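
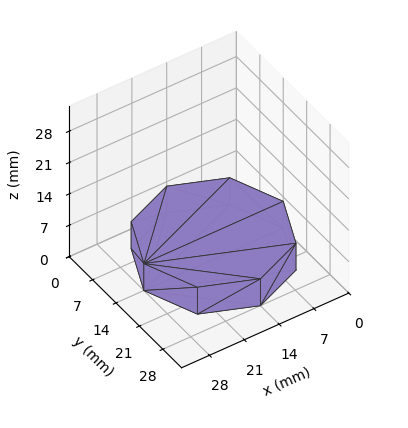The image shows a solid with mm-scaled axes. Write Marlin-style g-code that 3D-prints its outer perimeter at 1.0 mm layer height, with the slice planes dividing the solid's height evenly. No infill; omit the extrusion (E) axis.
Reading the render: the shape is a regular 8-sided prism (a cylinder approximated with 8 flat sides), circumscribed radius ≈ 14 mm, height ≈ 6 mm (dimensions read to the nearest mm from the axis ticks). For the g-code, the solid's height is divided into equal slices at the stated Δz and each level perimeter traced with G1 moves after a G0 lift.

; perimeter-only toolpath
G21 ; units = mm
G90 ; absolute positioning
G28 ; home
; layer 1
G0 Z1.0
G0 X28.0 Y14.0
G1 X23.9 Y23.9
G1 X14.0 Y28.0
G1 X4.1 Y23.9
G1 X0.0 Y14.0
G1 X4.1 Y4.1
G1 X14.0 Y0.0
G1 X23.9 Y4.1
G1 X28.0 Y14.0
; layer 2
G0 Z2.0
G0 X28.0 Y14.0
G1 X23.9 Y23.9
G1 X14.0 Y28.0
G1 X4.1 Y23.9
G1 X0.0 Y14.0
G1 X4.1 Y4.1
G1 X14.0 Y0.0
G1 X23.9 Y4.1
G1 X28.0 Y14.0
; layer 3
G0 Z3.0
G0 X28.0 Y14.0
G1 X23.9 Y23.9
G1 X14.0 Y28.0
G1 X4.1 Y23.9
G1 X0.0 Y14.0
G1 X4.1 Y4.1
G1 X14.0 Y0.0
G1 X23.9 Y4.1
G1 X28.0 Y14.0
; layer 4
G0 Z4.0
G0 X28.0 Y14.0
G1 X23.9 Y23.9
G1 X14.0 Y28.0
G1 X4.1 Y23.9
G1 X0.0 Y14.0
G1 X4.1 Y4.1
G1 X14.0 Y0.0
G1 X23.9 Y4.1
G1 X28.0 Y14.0
; layer 5
G0 Z5.0
G0 X28.0 Y14.0
G1 X23.9 Y23.9
G1 X14.0 Y28.0
G1 X4.1 Y23.9
G1 X0.0 Y14.0
G1 X4.1 Y4.1
G1 X14.0 Y0.0
G1 X23.9 Y4.1
G1 X28.0 Y14.0
; layer 6
G0 Z6.0
G0 X28.0 Y14.0
G1 X23.9 Y23.9
G1 X14.0 Y28.0
G1 X4.1 Y23.9
G1 X0.0 Y14.0
G1 X4.1 Y4.1
G1 X14.0 Y0.0
G1 X23.9 Y4.1
G1 X28.0 Y14.0
M2 ; end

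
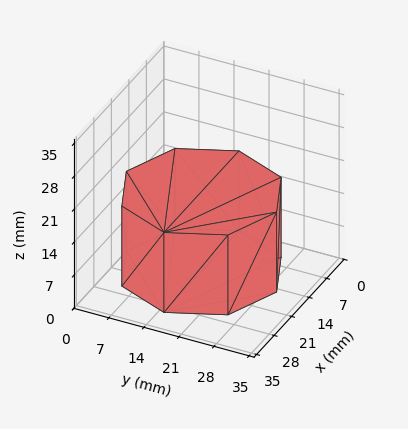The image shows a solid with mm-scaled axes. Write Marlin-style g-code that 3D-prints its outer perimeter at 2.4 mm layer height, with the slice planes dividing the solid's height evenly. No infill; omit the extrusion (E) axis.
Reading the render: the shape is a regular 8-sided prism (a cylinder approximated with 8 flat sides), circumscribed radius ≈ 15 mm, height ≈ 17 mm (dimensions read to the nearest mm from the axis ticks). For the g-code, the solid's height is divided into equal slices at the stated Δz and each level perimeter traced with G1 moves after a G0 lift.

; perimeter-only toolpath
G21 ; units = mm
G90 ; absolute positioning
G28 ; home
; layer 1
G0 Z2.4
G0 X30.0 Y15.0
G1 X25.6 Y25.6
G1 X15.0 Y30.0
G1 X4.4 Y25.6
G1 X0.0 Y15.0
G1 X4.4 Y4.4
G1 X15.0 Y0.0
G1 X25.6 Y4.4
G1 X30.0 Y15.0
; layer 2
G0 Z4.9
G0 X30.0 Y15.0
G1 X25.6 Y25.6
G1 X15.0 Y30.0
G1 X4.4 Y25.6
G1 X0.0 Y15.0
G1 X4.4 Y4.4
G1 X15.0 Y0.0
G1 X25.6 Y4.4
G1 X30.0 Y15.0
; layer 3
G0 Z7.3
G0 X30.0 Y15.0
G1 X25.6 Y25.6
G1 X15.0 Y30.0
G1 X4.4 Y25.6
G1 X0.0 Y15.0
G1 X4.4 Y4.4
G1 X15.0 Y0.0
G1 X25.6 Y4.4
G1 X30.0 Y15.0
; layer 4
G0 Z9.7
G0 X30.0 Y15.0
G1 X25.6 Y25.6
G1 X15.0 Y30.0
G1 X4.4 Y25.6
G1 X0.0 Y15.0
G1 X4.4 Y4.4
G1 X15.0 Y0.0
G1 X25.6 Y4.4
G1 X30.0 Y15.0
; layer 5
G0 Z12.1
G0 X30.0 Y15.0
G1 X25.6 Y25.6
G1 X15.0 Y30.0
G1 X4.4 Y25.6
G1 X0.0 Y15.0
G1 X4.4 Y4.4
G1 X15.0 Y0.0
G1 X25.6 Y4.4
G1 X30.0 Y15.0
; layer 6
G0 Z14.6
G0 X30.0 Y15.0
G1 X25.6 Y25.6
G1 X15.0 Y30.0
G1 X4.4 Y25.6
G1 X0.0 Y15.0
G1 X4.4 Y4.4
G1 X15.0 Y0.0
G1 X25.6 Y4.4
G1 X30.0 Y15.0
; layer 7
G0 Z17.0
G0 X30.0 Y15.0
G1 X25.6 Y25.6
G1 X15.0 Y30.0
G1 X4.4 Y25.6
G1 X0.0 Y15.0
G1 X4.4 Y4.4
G1 X15.0 Y0.0
G1 X25.6 Y4.4
G1 X30.0 Y15.0
M2 ; end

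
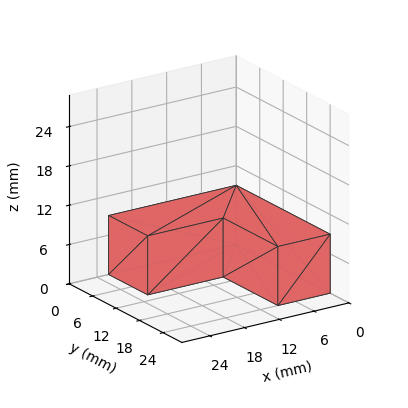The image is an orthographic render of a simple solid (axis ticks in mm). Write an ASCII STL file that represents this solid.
Reading the render: the shape is an L-shaped prism: outer 22 × 24 mm, arm thicknesses ≈ 10 mm (horizontal) and 9 mm (vertical), extruded 9 mm in z (dimensions read to the nearest mm from the axis ticks). For the STL, each face is triangulated and given an outward normal.

solid part
  facet normal 0.0000 0.0000 -1.0000
    outer loop
      vertex 22.000 10.000 0.000
      vertex 22.000 0.000 0.000
      vertex 0.000 0.000 0.000
    endloop
  endfacet
  facet normal 0.0000 0.0000 -1.0000
    outer loop
      vertex 9.000 10.000 0.000
      vertex 22.000 10.000 0.000
      vertex 0.000 0.000 0.000
    endloop
  endfacet
  facet normal 0.0000 0.0000 -1.0000
    outer loop
      vertex 9.000 24.000 0.000
      vertex 9.000 10.000 0.000
      vertex 0.000 0.000 0.000
    endloop
  endfacet
  facet normal 0.0000 0.0000 -1.0000
    outer loop
      vertex 0.000 24.000 0.000
      vertex 9.000 24.000 0.000
      vertex 0.000 0.000 0.000
    endloop
  endfacet
  facet normal 0.0000 0.0000 1.0000
    outer loop
      vertex 0.000 0.000 9.000
      vertex 22.000 0.000 9.000
      vertex 22.000 10.000 9.000
    endloop
  endfacet
  facet normal 0.0000 0.0000 1.0000
    outer loop
      vertex 0.000 0.000 9.000
      vertex 22.000 10.000 9.000
      vertex 9.000 10.000 9.000
    endloop
  endfacet
  facet normal 0.0000 0.0000 1.0000
    outer loop
      vertex 0.000 0.000 9.000
      vertex 9.000 10.000 9.000
      vertex 9.000 24.000 9.000
    endloop
  endfacet
  facet normal 0.0000 0.0000 1.0000
    outer loop
      vertex 0.000 0.000 9.000
      vertex 9.000 24.000 9.000
      vertex 0.000 24.000 9.000
    endloop
  endfacet
  facet normal 0.0000 -1.0000 0.0000
    outer loop
      vertex 0.000 0.000 0.000
      vertex 22.000 0.000 0.000
      vertex 22.000 0.000 9.000
    endloop
  endfacet
  facet normal 0.0000 -1.0000 0.0000
    outer loop
      vertex 0.000 0.000 0.000
      vertex 22.000 0.000 9.000
      vertex 0.000 0.000 9.000
    endloop
  endfacet
  facet normal 1.0000 0.0000 0.0000
    outer loop
      vertex 22.000 0.000 0.000
      vertex 22.000 10.000 0.000
      vertex 22.000 10.000 9.000
    endloop
  endfacet
  facet normal 1.0000 0.0000 0.0000
    outer loop
      vertex 22.000 0.000 0.000
      vertex 22.000 10.000 9.000
      vertex 22.000 0.000 9.000
    endloop
  endfacet
  facet normal 0.0000 1.0000 0.0000
    outer loop
      vertex 22.000 10.000 0.000
      vertex 9.000 10.000 0.000
      vertex 9.000 10.000 9.000
    endloop
  endfacet
  facet normal 0.0000 1.0000 0.0000
    outer loop
      vertex 22.000 10.000 0.000
      vertex 9.000 10.000 9.000
      vertex 22.000 10.000 9.000
    endloop
  endfacet
  facet normal 1.0000 0.0000 0.0000
    outer loop
      vertex 9.000 10.000 0.000
      vertex 9.000 24.000 0.000
      vertex 9.000 24.000 9.000
    endloop
  endfacet
  facet normal 1.0000 0.0000 0.0000
    outer loop
      vertex 9.000 10.000 0.000
      vertex 9.000 24.000 9.000
      vertex 9.000 10.000 9.000
    endloop
  endfacet
  facet normal 0.0000 1.0000 0.0000
    outer loop
      vertex 9.000 24.000 0.000
      vertex 0.000 24.000 0.000
      vertex 0.000 24.000 9.000
    endloop
  endfacet
  facet normal 0.0000 1.0000 0.0000
    outer loop
      vertex 9.000 24.000 0.000
      vertex 0.000 24.000 9.000
      vertex 9.000 24.000 9.000
    endloop
  endfacet
  facet normal -1.0000 0.0000 0.0000
    outer loop
      vertex 0.000 24.000 0.000
      vertex 0.000 0.000 0.000
      vertex 0.000 0.000 9.000
    endloop
  endfacet
  facet normal -1.0000 0.0000 0.0000
    outer loop
      vertex 0.000 24.000 0.000
      vertex 0.000 0.000 9.000
      vertex 0.000 24.000 9.000
    endloop
  endfacet
endsolid part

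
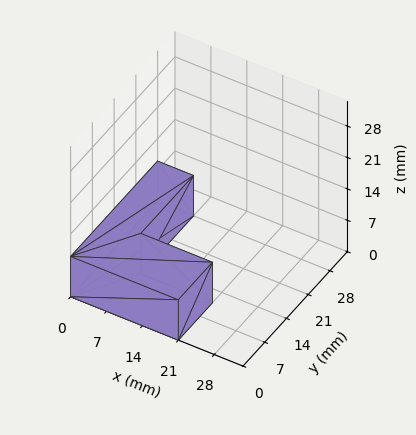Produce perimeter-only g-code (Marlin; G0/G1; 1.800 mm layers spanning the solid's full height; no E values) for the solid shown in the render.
Reading the render: the shape is an L-shaped prism: outer 21 × 28 mm, arm thicknesses ≈ 11 mm (horizontal) and 7 mm (vertical), extruded 9 mm in z (dimensions read to the nearest mm from the axis ticks). For the g-code, the solid's height is divided into equal slices at the stated Δz and each level perimeter traced with G1 moves after a G0 lift.

; perimeter-only toolpath
G21 ; units = mm
G90 ; absolute positioning
G28 ; home
; layer 1
G0 Z1.800
G0 X0.000 Y0.000
G1 X21.000 Y0.000
G1 X21.000 Y11.000
G1 X7.000 Y11.000
G1 X7.000 Y28.000
G1 X0.000 Y28.000
G1 X0.000 Y0.000
; layer 2
G0 Z3.600
G0 X0.000 Y0.000
G1 X21.000 Y0.000
G1 X21.000 Y11.000
G1 X7.000 Y11.000
G1 X7.000 Y28.000
G1 X0.000 Y28.000
G1 X0.000 Y0.000
; layer 3
G0 Z5.400
G0 X0.000 Y0.000
G1 X21.000 Y0.000
G1 X21.000 Y11.000
G1 X7.000 Y11.000
G1 X7.000 Y28.000
G1 X0.000 Y28.000
G1 X0.000 Y0.000
; layer 4
G0 Z7.200
G0 X0.000 Y0.000
G1 X21.000 Y0.000
G1 X21.000 Y11.000
G1 X7.000 Y11.000
G1 X7.000 Y28.000
G1 X0.000 Y28.000
G1 X0.000 Y0.000
; layer 5
G0 Z9.000
G0 X0.000 Y0.000
G1 X21.000 Y0.000
G1 X21.000 Y11.000
G1 X7.000 Y11.000
G1 X7.000 Y28.000
G1 X0.000 Y28.000
G1 X0.000 Y0.000
M2 ; end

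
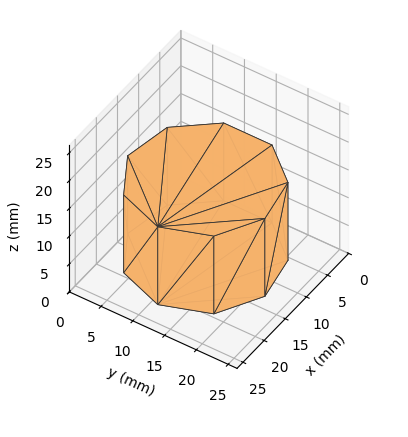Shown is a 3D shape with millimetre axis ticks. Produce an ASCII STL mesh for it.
Reading the render: the shape is a regular 9-sided prism (a cylinder approximated with 9 flat sides), circumscribed radius ≈ 11 mm, height ≈ 14 mm (dimensions read to the nearest mm from the axis ticks). For the STL, each face is triangulated and given an outward normal.

solid part
  facet normal 0.0000 0.0000 -1.0000
    outer loop
      vertex 12.9 21.8 0.0
      vertex 19.4 18.1 0.0
      vertex 22.0 11.0 0.0
    endloop
  endfacet
  facet normal 0.0000 0.0000 -1.0000
    outer loop
      vertex 5.5 20.5 0.0
      vertex 12.9 21.8 0.0
      vertex 22.0 11.0 0.0
    endloop
  endfacet
  facet normal 0.0000 0.0000 -1.0000
    outer loop
      vertex 0.7 14.8 0.0
      vertex 5.5 20.5 0.0
      vertex 22.0 11.0 0.0
    endloop
  endfacet
  facet normal 0.0000 0.0000 -1.0000
    outer loop
      vertex 0.7 7.2 0.0
      vertex 0.7 14.8 0.0
      vertex 22.0 11.0 0.0
    endloop
  endfacet
  facet normal 0.0000 0.0000 -1.0000
    outer loop
      vertex 5.5 1.5 0.0
      vertex 0.7 7.2 0.0
      vertex 22.0 11.0 0.0
    endloop
  endfacet
  facet normal 0.0000 0.0000 -1.0000
    outer loop
      vertex 12.9 0.2 0.0
      vertex 5.5 1.5 0.0
      vertex 22.0 11.0 0.0
    endloop
  endfacet
  facet normal 0.0000 0.0000 -1.0000
    outer loop
      vertex 19.4 3.9 0.0
      vertex 12.9 0.2 0.0
      vertex 22.0 11.0 0.0
    endloop
  endfacet
  facet normal 0.0000 0.0000 1.0000
    outer loop
      vertex 22.0 11.0 14.0
      vertex 19.4 18.1 14.0
      vertex 12.9 21.8 14.0
    endloop
  endfacet
  facet normal 0.0000 0.0000 1.0000
    outer loop
      vertex 22.0 11.0 14.0
      vertex 12.9 21.8 14.0
      vertex 5.5 20.5 14.0
    endloop
  endfacet
  facet normal 0.0000 0.0000 1.0000
    outer loop
      vertex 22.0 11.0 14.0
      vertex 5.5 20.5 14.0
      vertex 0.7 14.8 14.0
    endloop
  endfacet
  facet normal 0.0000 0.0000 1.0000
    outer loop
      vertex 22.0 11.0 14.0
      vertex 0.7 14.8 14.0
      vertex 0.7 7.2 14.0
    endloop
  endfacet
  facet normal 0.0000 0.0000 1.0000
    outer loop
      vertex 22.0 11.0 14.0
      vertex 0.7 7.2 14.0
      vertex 5.5 1.5 14.0
    endloop
  endfacet
  facet normal 0.0000 0.0000 1.0000
    outer loop
      vertex 22.0 11.0 14.0
      vertex 5.5 1.5 14.0
      vertex 12.9 0.2 14.0
    endloop
  endfacet
  facet normal 0.0000 0.0000 1.0000
    outer loop
      vertex 22.0 11.0 14.0
      vertex 12.9 0.2 14.0
      vertex 19.4 3.9 14.0
    endloop
  endfacet
  facet normal 0.9390 0.3439 0.0000
    outer loop
      vertex 22.0 11.0 0.0
      vertex 19.4 18.1 0.0
      vertex 19.4 18.1 14.0
    endloop
  endfacet
  facet normal 0.9390 0.3439 0.0000
    outer loop
      vertex 22.0 11.0 0.0
      vertex 19.4 18.1 14.0
      vertex 22.0 11.0 14.0
    endloop
  endfacet
  facet normal 0.4947 0.8691 0.0000
    outer loop
      vertex 19.4 18.1 0.0
      vertex 12.9 21.8 0.0
      vertex 12.9 21.8 14.0
    endloop
  endfacet
  facet normal 0.4947 0.8691 0.0000
    outer loop
      vertex 19.4 18.1 0.0
      vertex 12.9 21.8 14.0
      vertex 19.4 18.1 14.0
    endloop
  endfacet
  facet normal -0.1730 0.9849 0.0000
    outer loop
      vertex 12.9 21.8 0.0
      vertex 5.5 20.5 0.0
      vertex 5.5 20.5 14.0
    endloop
  endfacet
  facet normal -0.1730 0.9849 0.0000
    outer loop
      vertex 12.9 21.8 0.0
      vertex 5.5 20.5 14.0
      vertex 12.9 21.8 14.0
    endloop
  endfacet
  facet normal -0.7649 0.6441 0.0000
    outer loop
      vertex 5.5 20.5 0.0
      vertex 0.7 14.8 0.0
      vertex 0.7 14.8 14.0
    endloop
  endfacet
  facet normal -0.7649 0.6441 0.0000
    outer loop
      vertex 5.5 20.5 0.0
      vertex 0.7 14.8 14.0
      vertex 5.5 20.5 14.0
    endloop
  endfacet
  facet normal -1.0000 0.0000 0.0000
    outer loop
      vertex 0.7 14.8 0.0
      vertex 0.7 7.2 0.0
      vertex 0.7 7.2 14.0
    endloop
  endfacet
  facet normal -1.0000 0.0000 0.0000
    outer loop
      vertex 0.7 14.8 0.0
      vertex 0.7 7.2 14.0
      vertex 0.7 14.8 14.0
    endloop
  endfacet
  facet normal -0.7649 -0.6441 0.0000
    outer loop
      vertex 0.7 7.2 0.0
      vertex 5.5 1.5 0.0
      vertex 5.5 1.5 14.0
    endloop
  endfacet
  facet normal -0.7649 -0.6441 0.0000
    outer loop
      vertex 0.7 7.2 0.0
      vertex 5.5 1.5 14.0
      vertex 0.7 7.2 14.0
    endloop
  endfacet
  facet normal -0.1730 -0.9849 0.0000
    outer loop
      vertex 5.5 1.5 0.0
      vertex 12.9 0.2 0.0
      vertex 12.9 0.2 14.0
    endloop
  endfacet
  facet normal -0.1730 -0.9849 0.0000
    outer loop
      vertex 5.5 1.5 0.0
      vertex 12.9 0.2 14.0
      vertex 5.5 1.5 14.0
    endloop
  endfacet
  facet normal 0.4947 -0.8691 0.0000
    outer loop
      vertex 12.9 0.2 0.0
      vertex 19.4 3.9 0.0
      vertex 19.4 3.9 14.0
    endloop
  endfacet
  facet normal 0.4947 -0.8691 0.0000
    outer loop
      vertex 12.9 0.2 0.0
      vertex 19.4 3.9 14.0
      vertex 12.9 0.2 14.0
    endloop
  endfacet
  facet normal 0.9390 -0.3439 0.0000
    outer loop
      vertex 19.4 3.9 0.0
      vertex 22.0 11.0 0.0
      vertex 22.0 11.0 14.0
    endloop
  endfacet
  facet normal 0.9390 -0.3439 0.0000
    outer loop
      vertex 19.4 3.9 0.0
      vertex 22.0 11.0 14.0
      vertex 19.4 3.9 14.0
    endloop
  endfacet
endsolid part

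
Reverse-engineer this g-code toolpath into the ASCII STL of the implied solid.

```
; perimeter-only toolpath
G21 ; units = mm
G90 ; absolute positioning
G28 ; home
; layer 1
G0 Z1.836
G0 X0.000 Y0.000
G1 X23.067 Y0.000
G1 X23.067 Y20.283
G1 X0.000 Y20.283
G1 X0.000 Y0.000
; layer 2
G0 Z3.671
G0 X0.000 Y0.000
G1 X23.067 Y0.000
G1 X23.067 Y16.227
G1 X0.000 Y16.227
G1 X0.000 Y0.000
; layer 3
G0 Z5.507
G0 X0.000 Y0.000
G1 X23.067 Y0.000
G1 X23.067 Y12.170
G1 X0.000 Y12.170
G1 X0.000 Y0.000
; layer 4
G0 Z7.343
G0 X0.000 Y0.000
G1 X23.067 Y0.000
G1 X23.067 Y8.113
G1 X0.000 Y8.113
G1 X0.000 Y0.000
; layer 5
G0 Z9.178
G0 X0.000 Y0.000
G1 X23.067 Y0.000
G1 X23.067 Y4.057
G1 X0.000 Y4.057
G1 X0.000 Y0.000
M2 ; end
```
solid part
  facet normal 0.0000 0.0000 -1.0000
    outer loop
      vertex 23.067 24.340 0.000
      vertex 23.067 0.000 0.000
      vertex 0.000 0.000 0.000
    endloop
  endfacet
  facet normal 0.0000 0.0000 -1.0000
    outer loop
      vertex 0.000 24.340 0.000
      vertex 23.067 24.340 0.000
      vertex 0.000 0.000 0.000
    endloop
  endfacet
  facet normal 0.0000 -1.0000 0.0000
    outer loop
      vertex 0.000 0.000 0.000
      vertex 23.067 0.000 0.000
      vertex 23.067 0.000 11.014
    endloop
  endfacet
  facet normal 0.0000 -1.0000 0.0000
    outer loop
      vertex 0.000 0.000 0.000
      vertex 23.067 0.000 11.014
      vertex 0.000 0.000 11.014
    endloop
  endfacet
  facet normal 0.0000 0.4123 0.9111
    outer loop
      vertex 0.000 0.000 11.014
      vertex 23.067 0.000 11.014
      vertex 23.067 24.340 0.000
    endloop
  endfacet
  facet normal 0.0000 0.4123 0.9111
    outer loop
      vertex 0.000 0.000 11.014
      vertex 23.067 24.340 0.000
      vertex 0.000 24.340 0.000
    endloop
  endfacet
  facet normal -1.0000 0.0000 0.0000
    outer loop
      vertex 0.000 0.000 11.014
      vertex 0.000 24.340 0.000
      vertex 0.000 0.000 0.000
    endloop
  endfacet
  facet normal 1.0000 0.0000 0.0000
    outer loop
      vertex 23.067 0.000 0.000
      vertex 23.067 24.340 0.000
      vertex 23.067 0.000 11.014
    endloop
  endfacet
endsolid part

The G0 Z moves step by Δz≈1.836 mm. The G1 loops shrink linearly with z, so the solid tapers from its base footprint up to z≈11. Closing with a flat bottom cap and the tapered top and triangulating gives 8 facets — a wedge (ramp): 23.1 × 24.3 mm base, rising to 11 mm along the y=0 edge and sloping linearly to z=0 at y=24.3.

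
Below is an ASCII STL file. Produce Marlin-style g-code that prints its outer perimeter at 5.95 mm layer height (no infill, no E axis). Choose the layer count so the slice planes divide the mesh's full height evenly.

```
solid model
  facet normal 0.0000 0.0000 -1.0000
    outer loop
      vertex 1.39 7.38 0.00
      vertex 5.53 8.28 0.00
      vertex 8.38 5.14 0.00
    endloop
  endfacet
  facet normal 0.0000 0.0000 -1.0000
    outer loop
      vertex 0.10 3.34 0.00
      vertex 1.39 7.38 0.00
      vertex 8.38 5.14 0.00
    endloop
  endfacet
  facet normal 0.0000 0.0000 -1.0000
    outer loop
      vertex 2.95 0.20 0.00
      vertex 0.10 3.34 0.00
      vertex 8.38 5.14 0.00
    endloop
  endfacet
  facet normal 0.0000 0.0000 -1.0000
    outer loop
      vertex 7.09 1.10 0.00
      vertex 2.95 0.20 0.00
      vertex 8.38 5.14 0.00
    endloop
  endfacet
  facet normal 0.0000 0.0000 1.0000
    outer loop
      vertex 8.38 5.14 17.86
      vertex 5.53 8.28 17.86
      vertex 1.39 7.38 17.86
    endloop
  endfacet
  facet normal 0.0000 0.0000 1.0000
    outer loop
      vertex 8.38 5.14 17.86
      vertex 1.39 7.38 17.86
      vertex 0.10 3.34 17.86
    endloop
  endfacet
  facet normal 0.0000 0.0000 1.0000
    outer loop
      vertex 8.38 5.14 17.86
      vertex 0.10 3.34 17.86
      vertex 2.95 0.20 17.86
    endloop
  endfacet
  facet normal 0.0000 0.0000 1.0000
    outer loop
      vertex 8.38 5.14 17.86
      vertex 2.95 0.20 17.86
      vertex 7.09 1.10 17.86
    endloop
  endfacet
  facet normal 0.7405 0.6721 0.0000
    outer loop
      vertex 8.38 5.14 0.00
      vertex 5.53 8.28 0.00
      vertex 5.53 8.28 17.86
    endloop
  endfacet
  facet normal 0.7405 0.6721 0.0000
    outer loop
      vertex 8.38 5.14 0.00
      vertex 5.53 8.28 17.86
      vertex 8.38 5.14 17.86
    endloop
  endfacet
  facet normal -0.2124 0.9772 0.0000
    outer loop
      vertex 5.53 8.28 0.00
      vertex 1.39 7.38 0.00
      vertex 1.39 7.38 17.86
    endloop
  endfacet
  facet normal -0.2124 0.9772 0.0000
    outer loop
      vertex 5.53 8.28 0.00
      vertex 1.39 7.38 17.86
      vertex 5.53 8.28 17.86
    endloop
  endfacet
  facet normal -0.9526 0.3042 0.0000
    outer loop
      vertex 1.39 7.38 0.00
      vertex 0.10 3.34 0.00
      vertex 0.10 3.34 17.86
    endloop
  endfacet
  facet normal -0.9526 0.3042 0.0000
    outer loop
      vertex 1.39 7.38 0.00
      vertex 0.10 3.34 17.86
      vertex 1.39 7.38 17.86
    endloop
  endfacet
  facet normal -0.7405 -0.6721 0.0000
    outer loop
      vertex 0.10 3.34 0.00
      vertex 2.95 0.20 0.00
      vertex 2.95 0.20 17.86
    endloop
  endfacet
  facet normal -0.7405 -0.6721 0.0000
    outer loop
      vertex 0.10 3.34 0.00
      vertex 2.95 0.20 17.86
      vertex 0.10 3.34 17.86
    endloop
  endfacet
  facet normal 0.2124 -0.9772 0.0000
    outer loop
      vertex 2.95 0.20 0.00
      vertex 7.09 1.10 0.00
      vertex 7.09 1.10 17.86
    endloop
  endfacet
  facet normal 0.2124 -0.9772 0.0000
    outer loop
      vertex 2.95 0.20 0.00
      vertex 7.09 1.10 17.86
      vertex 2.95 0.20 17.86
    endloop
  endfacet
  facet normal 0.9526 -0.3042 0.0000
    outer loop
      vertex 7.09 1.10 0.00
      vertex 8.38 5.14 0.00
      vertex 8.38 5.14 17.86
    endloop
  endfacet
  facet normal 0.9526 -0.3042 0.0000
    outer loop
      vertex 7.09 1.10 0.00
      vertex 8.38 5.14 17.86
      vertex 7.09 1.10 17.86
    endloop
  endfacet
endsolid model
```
; perimeter-only toolpath
G21 ; units = mm
G90 ; absolute positioning
G28 ; home
; layer 1
G0 Z5.95
G0 X8.38 Y5.14
G1 X5.53 Y8.28
G1 X1.39 Y7.38
G1 X0.10 Y3.34
G1 X2.95 Y0.20
G1 X7.09 Y1.10
G1 X8.38 Y5.14
; layer 2
G0 Z11.91
G0 X8.38 Y5.14
G1 X5.53 Y8.28
G1 X1.39 Y7.38
G1 X0.10 Y3.34
G1 X2.95 Y0.20
G1 X7.09 Y1.10
G1 X8.38 Y5.14
; layer 3
G0 Z17.86
G0 X8.38 Y5.14
G1 X5.53 Y8.28
G1 X1.39 Y7.38
G1 X0.10 Y3.34
G1 X2.95 Y0.20
G1 X7.09 Y1.10
G1 X8.38 Y5.14
M2 ; end

The solid is a regular 6-sided prism (a cylinder approximated with 6 flat sides), circumscribed radius ≈ 4.24 mm, height ≈ 17.9 mm. Slicing at Δz = 5.95 mm — 3 equal slices spanning the solid's height, so layer i sits at z = i·h/3 — gives 3 non-empty perimeters. Each is a 6-segment closed polygon; G0 lifts to the layer z and rapids to the start vertex, then G1 traces the edges.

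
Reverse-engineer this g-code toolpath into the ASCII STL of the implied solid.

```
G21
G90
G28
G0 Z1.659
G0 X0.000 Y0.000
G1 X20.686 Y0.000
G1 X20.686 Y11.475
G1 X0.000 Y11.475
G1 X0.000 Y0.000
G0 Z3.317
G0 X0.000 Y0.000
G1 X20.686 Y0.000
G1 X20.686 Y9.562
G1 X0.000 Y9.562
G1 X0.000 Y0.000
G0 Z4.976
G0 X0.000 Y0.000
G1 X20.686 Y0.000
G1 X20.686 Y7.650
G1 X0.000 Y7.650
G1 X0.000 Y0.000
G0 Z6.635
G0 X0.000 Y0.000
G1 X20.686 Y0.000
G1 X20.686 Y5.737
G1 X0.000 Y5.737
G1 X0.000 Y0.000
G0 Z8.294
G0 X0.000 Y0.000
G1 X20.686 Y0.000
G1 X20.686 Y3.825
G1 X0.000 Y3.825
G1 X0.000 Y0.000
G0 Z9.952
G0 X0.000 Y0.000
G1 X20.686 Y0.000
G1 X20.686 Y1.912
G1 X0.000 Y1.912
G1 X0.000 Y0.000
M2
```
solid part
  facet normal 0.0000 0.0000 -1.0000
    outer loop
      vertex 20.686 13.387 0.000
      vertex 20.686 0.000 0.000
      vertex 0.000 0.000 0.000
    endloop
  endfacet
  facet normal 0.0000 0.0000 -1.0000
    outer loop
      vertex 0.000 13.387 0.000
      vertex 20.686 13.387 0.000
      vertex 0.000 0.000 0.000
    endloop
  endfacet
  facet normal 0.0000 -1.0000 0.0000
    outer loop
      vertex 0.000 0.000 0.000
      vertex 20.686 0.000 0.000
      vertex 20.686 0.000 11.611
    endloop
  endfacet
  facet normal 0.0000 -1.0000 0.0000
    outer loop
      vertex 0.000 0.000 0.000
      vertex 20.686 0.000 11.611
      vertex 0.000 0.000 11.611
    endloop
  endfacet
  facet normal 0.0000 0.6552 0.7554
    outer loop
      vertex 0.000 0.000 11.611
      vertex 20.686 0.000 11.611
      vertex 20.686 13.387 0.000
    endloop
  endfacet
  facet normal 0.0000 0.6552 0.7554
    outer loop
      vertex 0.000 0.000 11.611
      vertex 20.686 13.387 0.000
      vertex 0.000 13.387 0.000
    endloop
  endfacet
  facet normal -1.0000 0.0000 0.0000
    outer loop
      vertex 0.000 0.000 11.611
      vertex 0.000 13.387 0.000
      vertex 0.000 0.000 0.000
    endloop
  endfacet
  facet normal 1.0000 0.0000 0.0000
    outer loop
      vertex 20.686 0.000 0.000
      vertex 20.686 13.387 0.000
      vertex 20.686 0.000 11.611
    endloop
  endfacet
endsolid part

The G0 Z moves step by Δz≈1.659 mm. The G1 loops shrink linearly with z, so the solid tapers from its base footprint up to z≈11.6. Closing with a flat bottom cap and the tapered top and triangulating gives 8 facets — a wedge (ramp): 20.7 × 13.4 mm base, rising to 11.6 mm along the y=0 edge and sloping linearly to z=0 at y=13.4.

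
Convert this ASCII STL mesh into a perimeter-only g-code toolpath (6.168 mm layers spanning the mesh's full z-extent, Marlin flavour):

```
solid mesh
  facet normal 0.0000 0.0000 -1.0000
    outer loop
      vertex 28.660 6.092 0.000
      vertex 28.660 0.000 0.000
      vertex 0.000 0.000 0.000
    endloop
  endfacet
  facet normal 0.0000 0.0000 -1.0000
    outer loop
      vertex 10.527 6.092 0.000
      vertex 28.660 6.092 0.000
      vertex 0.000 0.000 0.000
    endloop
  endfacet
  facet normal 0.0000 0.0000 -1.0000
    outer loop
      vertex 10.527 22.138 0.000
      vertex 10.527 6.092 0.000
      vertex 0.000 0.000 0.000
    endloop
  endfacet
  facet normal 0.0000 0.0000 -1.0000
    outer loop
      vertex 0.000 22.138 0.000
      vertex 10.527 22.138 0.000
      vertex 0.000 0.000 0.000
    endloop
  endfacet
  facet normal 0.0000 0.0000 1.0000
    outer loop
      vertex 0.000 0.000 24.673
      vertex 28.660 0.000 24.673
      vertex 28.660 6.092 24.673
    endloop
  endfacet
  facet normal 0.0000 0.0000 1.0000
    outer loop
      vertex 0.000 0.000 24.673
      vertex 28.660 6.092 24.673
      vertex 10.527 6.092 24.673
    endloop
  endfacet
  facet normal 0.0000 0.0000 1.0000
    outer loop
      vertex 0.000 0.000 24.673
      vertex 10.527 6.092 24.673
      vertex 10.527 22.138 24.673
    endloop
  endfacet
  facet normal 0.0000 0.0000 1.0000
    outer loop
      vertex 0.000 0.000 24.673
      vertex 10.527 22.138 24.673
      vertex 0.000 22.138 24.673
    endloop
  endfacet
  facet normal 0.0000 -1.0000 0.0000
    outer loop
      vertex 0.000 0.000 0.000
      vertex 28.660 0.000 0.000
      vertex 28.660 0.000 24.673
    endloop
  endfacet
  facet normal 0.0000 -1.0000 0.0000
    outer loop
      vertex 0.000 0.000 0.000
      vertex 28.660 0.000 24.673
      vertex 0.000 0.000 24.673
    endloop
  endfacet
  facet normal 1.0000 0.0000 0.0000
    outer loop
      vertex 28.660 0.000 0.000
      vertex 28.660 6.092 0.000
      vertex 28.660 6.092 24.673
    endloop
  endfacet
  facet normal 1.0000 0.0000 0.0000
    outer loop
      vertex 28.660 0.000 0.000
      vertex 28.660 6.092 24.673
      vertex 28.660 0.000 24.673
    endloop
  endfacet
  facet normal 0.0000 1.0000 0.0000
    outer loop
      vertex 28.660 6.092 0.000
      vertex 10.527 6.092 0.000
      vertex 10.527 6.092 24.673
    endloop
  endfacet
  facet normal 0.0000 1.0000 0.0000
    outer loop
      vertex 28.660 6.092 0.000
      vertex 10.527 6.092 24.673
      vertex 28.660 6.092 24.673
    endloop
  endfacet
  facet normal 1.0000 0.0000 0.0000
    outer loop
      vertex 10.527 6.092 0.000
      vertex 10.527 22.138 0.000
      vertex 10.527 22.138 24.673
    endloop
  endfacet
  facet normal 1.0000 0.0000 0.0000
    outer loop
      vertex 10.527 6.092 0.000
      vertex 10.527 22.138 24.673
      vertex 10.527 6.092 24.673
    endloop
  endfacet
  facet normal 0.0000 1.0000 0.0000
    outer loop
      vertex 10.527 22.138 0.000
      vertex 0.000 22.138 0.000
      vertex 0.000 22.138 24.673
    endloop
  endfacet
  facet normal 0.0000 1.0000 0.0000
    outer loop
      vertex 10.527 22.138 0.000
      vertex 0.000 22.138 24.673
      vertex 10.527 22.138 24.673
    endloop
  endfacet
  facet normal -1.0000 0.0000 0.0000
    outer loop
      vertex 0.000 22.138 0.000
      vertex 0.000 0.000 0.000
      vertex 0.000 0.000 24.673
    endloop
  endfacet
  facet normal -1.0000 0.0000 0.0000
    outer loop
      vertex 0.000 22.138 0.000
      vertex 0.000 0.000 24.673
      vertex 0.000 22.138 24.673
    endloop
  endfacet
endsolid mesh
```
; perimeter-only toolpath
G21 ; units = mm
G90 ; absolute positioning
G28 ; home
; layer 1
G0 Z6.168
G0 X0.000 Y0.000
G1 X28.660 Y0.000
G1 X28.660 Y6.092
G1 X10.527 Y6.092
G1 X10.527 Y22.138
G1 X0.000 Y22.138
G1 X0.000 Y0.000
; layer 2
G0 Z12.336
G0 X0.000 Y0.000
G1 X28.660 Y0.000
G1 X28.660 Y6.092
G1 X10.527 Y6.092
G1 X10.527 Y22.138
G1 X0.000 Y22.138
G1 X0.000 Y0.000
; layer 3
G0 Z18.505
G0 X0.000 Y0.000
G1 X28.660 Y0.000
G1 X28.660 Y6.092
G1 X10.527 Y6.092
G1 X10.527 Y22.138
G1 X0.000 Y22.138
G1 X0.000 Y0.000
; layer 4
G0 Z24.673
G0 X0.000 Y0.000
G1 X28.660 Y0.000
G1 X28.660 Y6.092
G1 X10.527 Y6.092
G1 X10.527 Y22.138
G1 X0.000 Y22.138
G1 X0.000 Y0.000
M2 ; end

The solid is an L-shaped prism: outer 28.7 × 22.1 mm, arm thicknesses ≈ 6.09 mm (horizontal) and 10.5 mm (vertical), extruded 24.7 mm in z. Slicing at Δz = 6.168 mm — 4 equal slices spanning the solid's height, so layer i sits at z = i·h/4 — gives 4 non-empty perimeters. Each is a 6-segment closed polygon; G0 lifts to the layer z and rapids to the start vertex, then G1 traces the edges.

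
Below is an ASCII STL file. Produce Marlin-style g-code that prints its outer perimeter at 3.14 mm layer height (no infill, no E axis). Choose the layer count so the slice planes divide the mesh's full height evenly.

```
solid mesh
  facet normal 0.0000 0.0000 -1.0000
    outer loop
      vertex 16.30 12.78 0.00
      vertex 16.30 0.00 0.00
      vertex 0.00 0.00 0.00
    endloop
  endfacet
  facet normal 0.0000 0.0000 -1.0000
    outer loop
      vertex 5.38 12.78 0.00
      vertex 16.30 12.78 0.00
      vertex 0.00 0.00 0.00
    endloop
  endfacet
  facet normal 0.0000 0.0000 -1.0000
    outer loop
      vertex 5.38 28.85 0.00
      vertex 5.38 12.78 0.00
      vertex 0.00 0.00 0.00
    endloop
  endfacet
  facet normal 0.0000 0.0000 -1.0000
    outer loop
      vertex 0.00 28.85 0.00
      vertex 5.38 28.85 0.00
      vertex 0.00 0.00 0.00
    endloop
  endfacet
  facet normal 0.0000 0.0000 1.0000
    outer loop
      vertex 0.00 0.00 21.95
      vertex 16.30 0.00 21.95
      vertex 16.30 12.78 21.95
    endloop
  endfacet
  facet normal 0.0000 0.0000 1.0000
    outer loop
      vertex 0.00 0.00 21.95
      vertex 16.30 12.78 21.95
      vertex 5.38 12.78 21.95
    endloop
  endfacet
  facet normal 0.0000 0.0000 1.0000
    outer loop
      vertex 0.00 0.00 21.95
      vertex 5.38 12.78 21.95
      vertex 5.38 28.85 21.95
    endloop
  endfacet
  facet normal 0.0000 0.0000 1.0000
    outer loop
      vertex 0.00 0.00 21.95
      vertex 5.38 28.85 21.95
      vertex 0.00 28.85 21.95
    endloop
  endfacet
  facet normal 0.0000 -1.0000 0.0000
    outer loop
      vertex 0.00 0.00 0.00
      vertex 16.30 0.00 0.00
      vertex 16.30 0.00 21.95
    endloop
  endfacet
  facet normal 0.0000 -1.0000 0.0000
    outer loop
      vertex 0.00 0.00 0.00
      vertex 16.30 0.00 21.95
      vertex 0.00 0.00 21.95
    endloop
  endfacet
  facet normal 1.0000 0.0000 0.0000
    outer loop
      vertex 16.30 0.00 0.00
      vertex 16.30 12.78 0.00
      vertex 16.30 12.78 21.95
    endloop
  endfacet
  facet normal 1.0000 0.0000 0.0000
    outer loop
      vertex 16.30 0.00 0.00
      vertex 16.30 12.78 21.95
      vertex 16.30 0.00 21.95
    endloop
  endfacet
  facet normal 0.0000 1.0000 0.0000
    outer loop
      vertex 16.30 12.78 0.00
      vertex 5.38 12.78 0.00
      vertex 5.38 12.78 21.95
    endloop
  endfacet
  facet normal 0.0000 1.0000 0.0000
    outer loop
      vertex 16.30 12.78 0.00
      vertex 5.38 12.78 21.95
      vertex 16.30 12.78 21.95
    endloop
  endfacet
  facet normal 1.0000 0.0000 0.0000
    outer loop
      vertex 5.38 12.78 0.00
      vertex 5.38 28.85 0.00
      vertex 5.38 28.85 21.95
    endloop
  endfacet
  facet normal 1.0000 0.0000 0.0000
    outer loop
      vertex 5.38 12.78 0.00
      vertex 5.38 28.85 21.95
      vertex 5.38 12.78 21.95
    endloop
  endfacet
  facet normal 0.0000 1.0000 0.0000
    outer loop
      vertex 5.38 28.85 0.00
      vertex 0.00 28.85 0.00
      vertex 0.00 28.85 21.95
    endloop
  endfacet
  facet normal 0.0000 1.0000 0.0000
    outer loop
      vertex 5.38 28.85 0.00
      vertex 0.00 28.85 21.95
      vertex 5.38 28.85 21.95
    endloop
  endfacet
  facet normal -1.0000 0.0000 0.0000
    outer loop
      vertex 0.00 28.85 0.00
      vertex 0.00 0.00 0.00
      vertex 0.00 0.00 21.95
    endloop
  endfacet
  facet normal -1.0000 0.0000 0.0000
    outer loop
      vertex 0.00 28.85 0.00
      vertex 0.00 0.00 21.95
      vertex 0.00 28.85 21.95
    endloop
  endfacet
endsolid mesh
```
; perimeter-only toolpath
G21 ; units = mm
G90 ; absolute positioning
G28 ; home
; layer 1
G0 Z3.14
G0 X0.00 Y0.00
G1 X16.30 Y0.00
G1 X16.30 Y12.78
G1 X5.38 Y12.78
G1 X5.38 Y28.85
G1 X0.00 Y28.85
G1 X0.00 Y0.00
; layer 2
G0 Z6.27
G0 X0.00 Y0.00
G1 X16.30 Y0.00
G1 X16.30 Y12.78
G1 X5.38 Y12.78
G1 X5.38 Y28.85
G1 X0.00 Y28.85
G1 X0.00 Y0.00
; layer 3
G0 Z9.41
G0 X0.00 Y0.00
G1 X16.30 Y0.00
G1 X16.30 Y12.78
G1 X5.38 Y12.78
G1 X5.38 Y28.85
G1 X0.00 Y28.85
G1 X0.00 Y0.00
; layer 4
G0 Z12.54
G0 X0.00 Y0.00
G1 X16.30 Y0.00
G1 X16.30 Y12.78
G1 X5.38 Y12.78
G1 X5.38 Y28.85
G1 X0.00 Y28.85
G1 X0.00 Y0.00
; layer 5
G0 Z15.68
G0 X0.00 Y0.00
G1 X16.30 Y0.00
G1 X16.30 Y12.78
G1 X5.38 Y12.78
G1 X5.38 Y28.85
G1 X0.00 Y28.85
G1 X0.00 Y0.00
; layer 6
G0 Z18.81
G0 X0.00 Y0.00
G1 X16.30 Y0.00
G1 X16.30 Y12.78
G1 X5.38 Y12.78
G1 X5.38 Y28.85
G1 X0.00 Y28.85
G1 X0.00 Y0.00
; layer 7
G0 Z21.95
G0 X0.00 Y0.00
G1 X16.30 Y0.00
G1 X16.30 Y12.78
G1 X5.38 Y12.78
G1 X5.38 Y28.85
G1 X0.00 Y28.85
G1 X0.00 Y0.00
M2 ; end

The solid is an L-shaped prism: outer 16.3 × 28.9 mm, arm thicknesses ≈ 12.8 mm (horizontal) and 5.38 mm (vertical), extruded 21.9 mm in z. Slicing at Δz = 3.14 mm — 7 equal slices spanning the solid's height, so layer i sits at z = i·h/7 — gives 7 non-empty perimeters. Each is a 6-segment closed polygon; G0 lifts to the layer z and rapids to the start vertex, then G1 traces the edges.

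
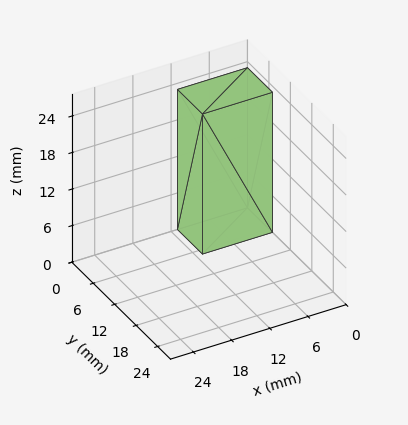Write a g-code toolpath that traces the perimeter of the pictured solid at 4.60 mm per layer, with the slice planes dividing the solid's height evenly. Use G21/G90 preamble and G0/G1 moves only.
Reading the render: the shape is a rectangular box, roughly 11 × 7 mm footprint and 23 mm tall (dimensions read to the nearest mm from the axis ticks). For the g-code, the solid's height is divided into equal slices at the stated Δz and each level perimeter traced with G1 moves after a G0 lift.

; perimeter-only toolpath
G21 ; units = mm
G90 ; absolute positioning
G28 ; home
; layer 1
G0 Z4.60
G0 X0.00 Y0.00
G1 X11.00 Y0.00
G1 X11.00 Y7.00
G1 X0.00 Y7.00
G1 X0.00 Y0.00
; layer 2
G0 Z9.20
G0 X0.00 Y0.00
G1 X11.00 Y0.00
G1 X11.00 Y7.00
G1 X0.00 Y7.00
G1 X0.00 Y0.00
; layer 3
G0 Z13.80
G0 X0.00 Y0.00
G1 X11.00 Y0.00
G1 X11.00 Y7.00
G1 X0.00 Y7.00
G1 X0.00 Y0.00
; layer 4
G0 Z18.40
G0 X0.00 Y0.00
G1 X11.00 Y0.00
G1 X11.00 Y7.00
G1 X0.00 Y7.00
G1 X0.00 Y0.00
; layer 5
G0 Z23.00
G0 X0.00 Y0.00
G1 X11.00 Y0.00
G1 X11.00 Y7.00
G1 X0.00 Y7.00
G1 X0.00 Y0.00
M2 ; end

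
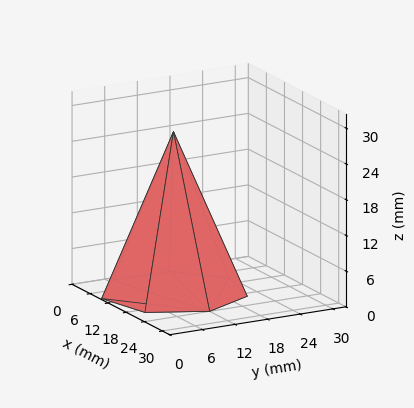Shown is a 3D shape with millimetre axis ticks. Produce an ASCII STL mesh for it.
Reading the render: the shape is a regular 7-sided pyramid, base circumscribed radius ≈ 12 mm, apex at z ≈ 27 mm (dimensions read to the nearest mm from the axis ticks). For the STL, each face is triangulated and given an outward normal.

solid part
  facet normal 0.0000 0.0000 -1.0000
    outer loop
      vertex 9.3 23.7 0.0
      vertex 19.5 21.4 0.0
      vertex 24.0 12.0 0.0
    endloop
  endfacet
  facet normal 0.0000 0.0000 -1.0000
    outer loop
      vertex 1.2 17.2 0.0
      vertex 9.3 23.7 0.0
      vertex 24.0 12.0 0.0
    endloop
  endfacet
  facet normal 0.0000 0.0000 -1.0000
    outer loop
      vertex 1.2 6.8 0.0
      vertex 1.2 17.2 0.0
      vertex 24.0 12.0 0.0
    endloop
  endfacet
  facet normal 0.0000 0.0000 -1.0000
    outer loop
      vertex 9.3 0.3 0.0
      vertex 1.2 6.8 0.0
      vertex 24.0 12.0 0.0
    endloop
  endfacet
  facet normal 0.0000 0.0000 -1.0000
    outer loop
      vertex 19.5 2.6 0.0
      vertex 9.3 0.3 0.0
      vertex 24.0 12.0 0.0
    endloop
  endfacet
  facet normal 0.8372 0.4008 0.3721
    outer loop
      vertex 24.0 12.0 0.0
      vertex 19.5 21.4 0.0
      vertex 12.0 12.0 27.0
    endloop
  endfacet
  facet normal 0.2042 0.9055 0.3720
    outer loop
      vertex 19.5 21.4 0.0
      vertex 9.3 23.7 0.0
      vertex 12.0 12.0 27.0
    endloop
  endfacet
  facet normal -0.5810 0.7240 0.3718
    outer loop
      vertex 9.3 23.7 0.0
      vertex 1.2 17.2 0.0
      vertex 12.0 12.0 27.0
    endloop
  endfacet
  facet normal -0.9285 0.0000 0.3714
    outer loop
      vertex 1.2 17.2 0.0
      vertex 1.2 6.8 0.0
      vertex 12.0 12.0 27.0
    endloop
  endfacet
  facet normal -0.5810 -0.7240 0.3718
    outer loop
      vertex 1.2 6.8 0.0
      vertex 9.3 0.3 0.0
      vertex 12.0 12.0 27.0
    endloop
  endfacet
  facet normal 0.2042 -0.9055 0.3720
    outer loop
      vertex 9.3 0.3 0.0
      vertex 19.5 2.6 0.0
      vertex 12.0 12.0 27.0
    endloop
  endfacet
  facet normal 0.8372 -0.4008 0.3721
    outer loop
      vertex 19.5 2.6 0.0
      vertex 24.0 12.0 0.0
      vertex 12.0 12.0 27.0
    endloop
  endfacet
endsolid part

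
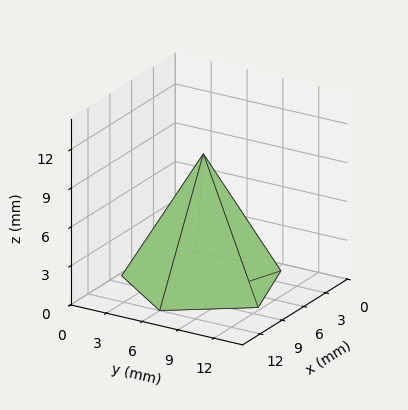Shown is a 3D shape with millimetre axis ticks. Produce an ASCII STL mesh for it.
Reading the render: the shape is a regular 5-sided pyramid, base circumscribed radius ≈ 6 mm, apex at z ≈ 10 mm (dimensions read to the nearest mm from the axis ticks). For the STL, each face is triangulated and given an outward normal.

solid part
  facet normal 0.0000 0.0000 -1.0000
    outer loop
      vertex 1.15 9.53 0.00
      vertex 7.85 11.71 0.00
      vertex 12.00 6.00 0.00
    endloop
  endfacet
  facet normal 0.0000 0.0000 -1.0000
    outer loop
      vertex 1.15 2.47 0.00
      vertex 1.15 9.53 0.00
      vertex 12.00 6.00 0.00
    endloop
  endfacet
  facet normal 0.0000 0.0000 -1.0000
    outer loop
      vertex 7.85 0.29 0.00
      vertex 1.15 2.47 0.00
      vertex 12.00 6.00 0.00
    endloop
  endfacet
  facet normal 0.7277 0.5289 0.4366
    outer loop
      vertex 12.00 6.00 0.00
      vertex 7.85 11.71 0.00
      vertex 6.00 6.00 10.00
    endloop
  endfacet
  facet normal -0.2783 0.8554 0.4369
    outer loop
      vertex 7.85 11.71 0.00
      vertex 1.15 9.53 0.00
      vertex 6.00 6.00 10.00
    endloop
  endfacet
  facet normal -0.8998 0.0000 0.4364
    outer loop
      vertex 1.15 9.53 0.00
      vertex 1.15 2.47 0.00
      vertex 6.00 6.00 10.00
    endloop
  endfacet
  facet normal -0.2783 -0.8554 0.4369
    outer loop
      vertex 1.15 2.47 0.00
      vertex 7.85 0.29 0.00
      vertex 6.00 6.00 10.00
    endloop
  endfacet
  facet normal 0.7277 -0.5289 0.4366
    outer loop
      vertex 7.85 0.29 0.00
      vertex 12.00 6.00 0.00
      vertex 6.00 6.00 10.00
    endloop
  endfacet
endsolid part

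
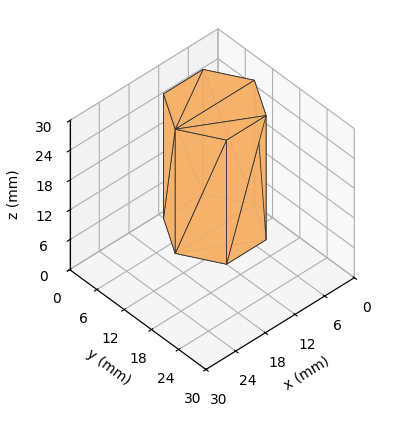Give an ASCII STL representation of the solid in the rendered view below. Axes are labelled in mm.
Reading the render: the shape is a regular 6-sided prism (a cylinder approximated with 6 flat sides), circumscribed radius ≈ 8 mm, height ≈ 25 mm (dimensions read to the nearest mm from the axis ticks). For the STL, each face is triangulated and given an outward normal.

solid part
  facet normal 0.0000 0.0000 -1.0000
    outer loop
      vertex 4.00 14.93 0.00
      vertex 12.00 14.93 0.00
      vertex 16.00 8.00 0.00
    endloop
  endfacet
  facet normal 0.0000 0.0000 -1.0000
    outer loop
      vertex 0.00 8.00 0.00
      vertex 4.00 14.93 0.00
      vertex 16.00 8.00 0.00
    endloop
  endfacet
  facet normal 0.0000 0.0000 -1.0000
    outer loop
      vertex 4.00 1.07 0.00
      vertex 0.00 8.00 0.00
      vertex 16.00 8.00 0.00
    endloop
  endfacet
  facet normal 0.0000 0.0000 -1.0000
    outer loop
      vertex 12.00 1.07 0.00
      vertex 4.00 1.07 0.00
      vertex 16.00 8.00 0.00
    endloop
  endfacet
  facet normal 0.0000 0.0000 1.0000
    outer loop
      vertex 16.00 8.00 25.00
      vertex 12.00 14.93 25.00
      vertex 4.00 14.93 25.00
    endloop
  endfacet
  facet normal 0.0000 0.0000 1.0000
    outer loop
      vertex 16.00 8.00 25.00
      vertex 4.00 14.93 25.00
      vertex 0.00 8.00 25.00
    endloop
  endfacet
  facet normal 0.0000 0.0000 1.0000
    outer loop
      vertex 16.00 8.00 25.00
      vertex 0.00 8.00 25.00
      vertex 4.00 1.07 25.00
    endloop
  endfacet
  facet normal 0.0000 0.0000 1.0000
    outer loop
      vertex 16.00 8.00 25.00
      vertex 4.00 1.07 25.00
      vertex 12.00 1.07 25.00
    endloop
  endfacet
  facet normal 0.8661 0.4999 0.0000
    outer loop
      vertex 16.00 8.00 0.00
      vertex 12.00 14.93 0.00
      vertex 12.00 14.93 25.00
    endloop
  endfacet
  facet normal 0.8661 0.4999 0.0000
    outer loop
      vertex 16.00 8.00 0.00
      vertex 12.00 14.93 25.00
      vertex 16.00 8.00 25.00
    endloop
  endfacet
  facet normal 0.0000 1.0000 0.0000
    outer loop
      vertex 12.00 14.93 0.00
      vertex 4.00 14.93 0.00
      vertex 4.00 14.93 25.00
    endloop
  endfacet
  facet normal 0.0000 1.0000 0.0000
    outer loop
      vertex 12.00 14.93 0.00
      vertex 4.00 14.93 25.00
      vertex 12.00 14.93 25.00
    endloop
  endfacet
  facet normal -0.8661 0.4999 0.0000
    outer loop
      vertex 4.00 14.93 0.00
      vertex 0.00 8.00 0.00
      vertex 0.00 8.00 25.00
    endloop
  endfacet
  facet normal -0.8661 0.4999 0.0000
    outer loop
      vertex 4.00 14.93 0.00
      vertex 0.00 8.00 25.00
      vertex 4.00 14.93 25.00
    endloop
  endfacet
  facet normal -0.8661 -0.4999 0.0000
    outer loop
      vertex 0.00 8.00 0.00
      vertex 4.00 1.07 0.00
      vertex 4.00 1.07 25.00
    endloop
  endfacet
  facet normal -0.8661 -0.4999 0.0000
    outer loop
      vertex 0.00 8.00 0.00
      vertex 4.00 1.07 25.00
      vertex 0.00 8.00 25.00
    endloop
  endfacet
  facet normal 0.0000 -1.0000 0.0000
    outer loop
      vertex 4.00 1.07 0.00
      vertex 12.00 1.07 0.00
      vertex 12.00 1.07 25.00
    endloop
  endfacet
  facet normal 0.0000 -1.0000 0.0000
    outer loop
      vertex 4.00 1.07 0.00
      vertex 12.00 1.07 25.00
      vertex 4.00 1.07 25.00
    endloop
  endfacet
  facet normal 0.8661 -0.4999 0.0000
    outer loop
      vertex 12.00 1.07 0.00
      vertex 16.00 8.00 0.00
      vertex 16.00 8.00 25.00
    endloop
  endfacet
  facet normal 0.8661 -0.4999 0.0000
    outer loop
      vertex 12.00 1.07 0.00
      vertex 16.00 8.00 25.00
      vertex 12.00 1.07 25.00
    endloop
  endfacet
endsolid part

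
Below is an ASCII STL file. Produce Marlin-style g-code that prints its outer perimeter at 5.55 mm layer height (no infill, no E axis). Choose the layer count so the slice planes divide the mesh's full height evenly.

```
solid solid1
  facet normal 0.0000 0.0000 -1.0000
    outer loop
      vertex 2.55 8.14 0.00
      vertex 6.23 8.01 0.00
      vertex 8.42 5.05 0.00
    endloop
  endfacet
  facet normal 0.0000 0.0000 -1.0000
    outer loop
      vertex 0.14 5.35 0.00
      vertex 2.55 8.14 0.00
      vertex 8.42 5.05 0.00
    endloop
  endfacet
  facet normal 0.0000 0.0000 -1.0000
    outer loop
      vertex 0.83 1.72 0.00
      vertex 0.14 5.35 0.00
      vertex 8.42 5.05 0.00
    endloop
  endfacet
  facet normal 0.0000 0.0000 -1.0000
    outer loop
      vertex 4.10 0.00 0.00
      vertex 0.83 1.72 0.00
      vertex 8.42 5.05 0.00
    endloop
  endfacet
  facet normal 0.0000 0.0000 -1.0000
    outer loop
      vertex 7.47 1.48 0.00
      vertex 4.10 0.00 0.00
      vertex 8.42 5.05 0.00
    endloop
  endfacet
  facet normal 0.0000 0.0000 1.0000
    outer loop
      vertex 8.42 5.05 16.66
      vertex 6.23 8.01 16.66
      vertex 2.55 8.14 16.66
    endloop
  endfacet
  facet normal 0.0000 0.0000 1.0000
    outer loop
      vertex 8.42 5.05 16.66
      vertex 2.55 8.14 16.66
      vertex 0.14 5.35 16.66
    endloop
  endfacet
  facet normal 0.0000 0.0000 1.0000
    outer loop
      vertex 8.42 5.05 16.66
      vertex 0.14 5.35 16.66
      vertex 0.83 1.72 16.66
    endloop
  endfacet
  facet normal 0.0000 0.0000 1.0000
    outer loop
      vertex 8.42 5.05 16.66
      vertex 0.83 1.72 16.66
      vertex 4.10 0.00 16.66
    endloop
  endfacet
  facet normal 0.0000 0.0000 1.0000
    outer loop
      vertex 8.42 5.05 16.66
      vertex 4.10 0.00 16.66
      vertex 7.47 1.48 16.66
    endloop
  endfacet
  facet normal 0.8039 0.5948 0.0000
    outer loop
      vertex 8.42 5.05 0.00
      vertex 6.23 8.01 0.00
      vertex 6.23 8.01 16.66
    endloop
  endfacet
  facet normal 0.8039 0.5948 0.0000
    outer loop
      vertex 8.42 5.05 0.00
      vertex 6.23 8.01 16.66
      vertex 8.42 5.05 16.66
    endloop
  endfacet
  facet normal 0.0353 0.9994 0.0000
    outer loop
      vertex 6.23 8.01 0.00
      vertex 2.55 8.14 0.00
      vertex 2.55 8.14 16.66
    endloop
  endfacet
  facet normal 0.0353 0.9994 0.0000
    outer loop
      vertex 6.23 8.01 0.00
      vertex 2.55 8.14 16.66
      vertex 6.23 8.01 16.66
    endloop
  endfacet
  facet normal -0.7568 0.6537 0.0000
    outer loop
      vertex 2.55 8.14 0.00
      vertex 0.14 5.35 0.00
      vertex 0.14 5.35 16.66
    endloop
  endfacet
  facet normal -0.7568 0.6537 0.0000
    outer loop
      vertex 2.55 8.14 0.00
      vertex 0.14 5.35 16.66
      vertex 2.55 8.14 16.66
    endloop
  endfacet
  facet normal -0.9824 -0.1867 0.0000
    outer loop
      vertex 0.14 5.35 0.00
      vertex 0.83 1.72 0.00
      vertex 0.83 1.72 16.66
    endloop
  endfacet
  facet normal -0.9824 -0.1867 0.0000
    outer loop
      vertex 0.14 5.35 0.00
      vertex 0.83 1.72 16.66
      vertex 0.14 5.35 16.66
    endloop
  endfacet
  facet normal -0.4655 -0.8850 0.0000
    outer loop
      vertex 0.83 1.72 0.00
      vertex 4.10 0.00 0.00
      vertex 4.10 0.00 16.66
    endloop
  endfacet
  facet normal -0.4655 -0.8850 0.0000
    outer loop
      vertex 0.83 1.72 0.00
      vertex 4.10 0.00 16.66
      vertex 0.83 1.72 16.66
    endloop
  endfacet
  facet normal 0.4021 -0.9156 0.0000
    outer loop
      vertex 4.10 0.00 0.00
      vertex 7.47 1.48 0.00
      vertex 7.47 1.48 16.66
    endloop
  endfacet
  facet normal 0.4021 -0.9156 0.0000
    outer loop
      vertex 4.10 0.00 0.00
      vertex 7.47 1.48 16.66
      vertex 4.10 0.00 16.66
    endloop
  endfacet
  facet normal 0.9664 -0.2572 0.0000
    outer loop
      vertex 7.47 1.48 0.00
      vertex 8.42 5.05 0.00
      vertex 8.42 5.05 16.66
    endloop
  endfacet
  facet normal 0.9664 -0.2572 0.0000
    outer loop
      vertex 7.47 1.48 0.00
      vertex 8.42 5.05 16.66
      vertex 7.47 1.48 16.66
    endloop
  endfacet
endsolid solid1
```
; perimeter-only toolpath
G21 ; units = mm
G90 ; absolute positioning
G28 ; home
; layer 1
G0 Z5.55
G0 X8.42 Y5.05
G1 X6.23 Y8.01
G1 X2.55 Y8.14
G1 X0.14 Y5.35
G1 X0.83 Y1.72
G1 X4.10 Y0.00
G1 X7.47 Y1.48
G1 X8.42 Y5.05
; layer 2
G0 Z11.11
G0 X8.42 Y5.05
G1 X6.23 Y8.01
G1 X2.55 Y8.14
G1 X0.14 Y5.35
G1 X0.83 Y1.72
G1 X4.10 Y0.00
G1 X7.47 Y1.48
G1 X8.42 Y5.05
; layer 3
G0 Z16.66
G0 X8.42 Y5.05
G1 X6.23 Y8.01
G1 X2.55 Y8.14
G1 X0.14 Y5.35
G1 X0.83 Y1.72
G1 X4.10 Y0.00
G1 X7.47 Y1.48
G1 X8.42 Y5.05
M2 ; end

The solid is a regular 7-sided prism (a cylinder approximated with 7 flat sides), circumscribed radius ≈ 4.25 mm, height ≈ 16.7 mm. Slicing at Δz = 5.55 mm — 3 equal slices spanning the solid's height, so layer i sits at z = i·h/3 — gives 3 non-empty perimeters. Each is a 7-segment closed polygon; G0 lifts to the layer z and rapids to the start vertex, then G1 traces the edges.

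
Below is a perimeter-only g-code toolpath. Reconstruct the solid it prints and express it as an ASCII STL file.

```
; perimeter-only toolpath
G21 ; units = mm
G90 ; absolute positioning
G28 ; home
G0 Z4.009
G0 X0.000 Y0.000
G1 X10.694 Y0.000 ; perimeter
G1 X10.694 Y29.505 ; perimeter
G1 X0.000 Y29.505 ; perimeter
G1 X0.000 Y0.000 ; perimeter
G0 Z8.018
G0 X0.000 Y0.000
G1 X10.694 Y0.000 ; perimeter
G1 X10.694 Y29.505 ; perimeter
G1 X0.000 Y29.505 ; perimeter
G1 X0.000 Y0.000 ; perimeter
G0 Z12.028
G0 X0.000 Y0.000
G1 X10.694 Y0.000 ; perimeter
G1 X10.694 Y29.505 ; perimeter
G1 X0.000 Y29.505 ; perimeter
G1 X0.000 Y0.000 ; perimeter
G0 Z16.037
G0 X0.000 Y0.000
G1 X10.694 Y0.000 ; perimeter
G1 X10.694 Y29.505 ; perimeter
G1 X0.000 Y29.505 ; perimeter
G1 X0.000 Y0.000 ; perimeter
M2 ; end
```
solid part
  facet normal 0.0000 0.0000 -1.0000
    outer loop
      vertex 10.694 29.505 0.000
      vertex 10.694 0.000 0.000
      vertex 0.000 0.000 0.000
    endloop
  endfacet
  facet normal 0.0000 0.0000 -1.0000
    outer loop
      vertex 0.000 29.505 0.000
      vertex 10.694 29.505 0.000
      vertex 0.000 0.000 0.000
    endloop
  endfacet
  facet normal 0.0000 0.0000 1.0000
    outer loop
      vertex 0.000 0.000 16.037
      vertex 10.694 0.000 16.037
      vertex 10.694 29.505 16.037
    endloop
  endfacet
  facet normal 0.0000 0.0000 1.0000
    outer loop
      vertex 0.000 0.000 16.037
      vertex 10.694 29.505 16.037
      vertex 0.000 29.505 16.037
    endloop
  endfacet
  facet normal 0.0000 -1.0000 0.0000
    outer loop
      vertex 0.000 0.000 0.000
      vertex 10.694 0.000 0.000
      vertex 10.694 0.000 16.037
    endloop
  endfacet
  facet normal 0.0000 -1.0000 0.0000
    outer loop
      vertex 0.000 0.000 0.000
      vertex 10.694 0.000 16.037
      vertex 0.000 0.000 16.037
    endloop
  endfacet
  facet normal 0.0000 1.0000 0.0000
    outer loop
      vertex 10.694 29.505 16.037
      vertex 10.694 29.505 0.000
      vertex 0.000 29.505 0.000
    endloop
  endfacet
  facet normal 0.0000 1.0000 0.0000
    outer loop
      vertex 0.000 29.505 16.037
      vertex 10.694 29.505 16.037
      vertex 0.000 29.505 0.000
    endloop
  endfacet
  facet normal -1.0000 0.0000 0.0000
    outer loop
      vertex 0.000 29.505 16.037
      vertex 0.000 29.505 0.000
      vertex 0.000 0.000 0.000
    endloop
  endfacet
  facet normal -1.0000 0.0000 0.0000
    outer loop
      vertex 0.000 0.000 16.037
      vertex 0.000 29.505 16.037
      vertex 0.000 0.000 0.000
    endloop
  endfacet
  facet normal 1.0000 0.0000 0.0000
    outer loop
      vertex 10.694 0.000 0.000
      vertex 10.694 29.505 0.000
      vertex 10.694 29.505 16.037
    endloop
  endfacet
  facet normal 1.0000 0.0000 0.0000
    outer loop
      vertex 10.694 0.000 0.000
      vertex 10.694 29.505 16.037
      vertex 10.694 0.000 16.037
    endloop
  endfacet
endsolid part

The G0 Z moves step by Δz≈4.009 mm. Every layer's G1 loop is the same polygon, so the solid is a straight extrusion of it from z=0 to z≈16. Closing with flat bottom and top caps and triangulating gives 12 facets — a rectangular box, roughly 10.7 × 29.5 mm footprint and 16 mm tall.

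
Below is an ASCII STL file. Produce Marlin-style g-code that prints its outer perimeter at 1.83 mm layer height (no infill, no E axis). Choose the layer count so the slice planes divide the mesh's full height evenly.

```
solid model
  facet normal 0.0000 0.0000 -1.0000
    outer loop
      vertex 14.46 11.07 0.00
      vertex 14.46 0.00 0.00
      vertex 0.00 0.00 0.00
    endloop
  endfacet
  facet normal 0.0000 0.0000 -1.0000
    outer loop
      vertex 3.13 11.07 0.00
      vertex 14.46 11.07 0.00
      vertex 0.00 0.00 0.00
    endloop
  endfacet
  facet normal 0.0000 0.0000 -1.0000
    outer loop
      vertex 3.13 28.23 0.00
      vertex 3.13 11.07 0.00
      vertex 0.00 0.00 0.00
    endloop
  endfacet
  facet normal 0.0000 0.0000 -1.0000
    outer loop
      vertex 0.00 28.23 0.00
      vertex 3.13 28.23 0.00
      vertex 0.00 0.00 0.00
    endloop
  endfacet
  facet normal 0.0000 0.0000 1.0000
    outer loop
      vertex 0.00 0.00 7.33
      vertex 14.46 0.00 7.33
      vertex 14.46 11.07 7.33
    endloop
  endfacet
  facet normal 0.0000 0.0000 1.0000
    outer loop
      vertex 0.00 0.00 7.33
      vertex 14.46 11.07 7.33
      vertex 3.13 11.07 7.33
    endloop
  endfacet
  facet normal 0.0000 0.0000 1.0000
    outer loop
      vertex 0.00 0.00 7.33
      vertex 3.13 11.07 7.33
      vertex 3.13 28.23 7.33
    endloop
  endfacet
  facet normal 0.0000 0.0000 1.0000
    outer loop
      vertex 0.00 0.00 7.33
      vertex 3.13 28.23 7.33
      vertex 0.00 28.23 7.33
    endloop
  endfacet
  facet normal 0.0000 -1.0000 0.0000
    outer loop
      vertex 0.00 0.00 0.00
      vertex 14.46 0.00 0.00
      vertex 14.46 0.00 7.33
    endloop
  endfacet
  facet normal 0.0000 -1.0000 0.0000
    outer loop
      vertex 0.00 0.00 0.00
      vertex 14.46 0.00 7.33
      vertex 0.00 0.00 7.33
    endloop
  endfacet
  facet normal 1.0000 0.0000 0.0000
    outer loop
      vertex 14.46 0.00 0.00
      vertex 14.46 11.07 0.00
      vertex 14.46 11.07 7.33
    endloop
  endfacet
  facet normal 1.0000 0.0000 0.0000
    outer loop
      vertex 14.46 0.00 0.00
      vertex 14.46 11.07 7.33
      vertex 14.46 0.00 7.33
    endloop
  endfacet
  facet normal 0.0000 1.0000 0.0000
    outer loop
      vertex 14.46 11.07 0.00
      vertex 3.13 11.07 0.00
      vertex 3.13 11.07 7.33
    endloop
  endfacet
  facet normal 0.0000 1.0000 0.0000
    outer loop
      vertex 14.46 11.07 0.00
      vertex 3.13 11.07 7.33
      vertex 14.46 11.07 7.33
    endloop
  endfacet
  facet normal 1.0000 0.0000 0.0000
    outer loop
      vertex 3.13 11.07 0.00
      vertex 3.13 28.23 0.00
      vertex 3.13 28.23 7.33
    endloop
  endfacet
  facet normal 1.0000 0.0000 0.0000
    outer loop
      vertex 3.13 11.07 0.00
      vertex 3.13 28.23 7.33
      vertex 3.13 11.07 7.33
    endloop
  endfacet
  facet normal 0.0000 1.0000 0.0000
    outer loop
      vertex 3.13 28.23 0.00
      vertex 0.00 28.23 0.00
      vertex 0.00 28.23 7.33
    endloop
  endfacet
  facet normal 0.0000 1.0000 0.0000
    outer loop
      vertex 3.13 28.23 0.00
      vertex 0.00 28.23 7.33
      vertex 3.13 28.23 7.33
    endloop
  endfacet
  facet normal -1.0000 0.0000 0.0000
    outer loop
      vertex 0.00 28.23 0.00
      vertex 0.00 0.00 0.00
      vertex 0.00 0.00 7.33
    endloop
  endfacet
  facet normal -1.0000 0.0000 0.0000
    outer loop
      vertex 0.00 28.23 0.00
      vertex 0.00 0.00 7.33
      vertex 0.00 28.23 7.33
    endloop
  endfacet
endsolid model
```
; perimeter-only toolpath
G21 ; units = mm
G90 ; absolute positioning
G28 ; home
; layer 1
G0 Z1.83
G0 X0.00 Y0.00
G1 X14.46 Y0.00
G1 X14.46 Y11.07
G1 X3.13 Y11.07
G1 X3.13 Y28.23
G1 X0.00 Y28.23
G1 X0.00 Y0.00
; layer 2
G0 Z3.67
G0 X0.00 Y0.00
G1 X14.46 Y0.00
G1 X14.46 Y11.07
G1 X3.13 Y11.07
G1 X3.13 Y28.23
G1 X0.00 Y28.23
G1 X0.00 Y0.00
; layer 3
G0 Z5.50
G0 X0.00 Y0.00
G1 X14.46 Y0.00
G1 X14.46 Y11.07
G1 X3.13 Y11.07
G1 X3.13 Y28.23
G1 X0.00 Y28.23
G1 X0.00 Y0.00
; layer 4
G0 Z7.33
G0 X0.00 Y0.00
G1 X14.46 Y0.00
G1 X14.46 Y11.07
G1 X3.13 Y11.07
G1 X3.13 Y28.23
G1 X0.00 Y28.23
G1 X0.00 Y0.00
M2 ; end

The solid is an L-shaped prism: outer 14.5 × 28.2 mm, arm thicknesses ≈ 11.1 mm (horizontal) and 3.13 mm (vertical), extruded 7.33 mm in z. Slicing at Δz = 1.83 mm — 4 equal slices spanning the solid's height, so layer i sits at z = i·h/4 — gives 4 non-empty perimeters. Each is a 6-segment closed polygon; G0 lifts to the layer z and rapids to the start vertex, then G1 traces the edges.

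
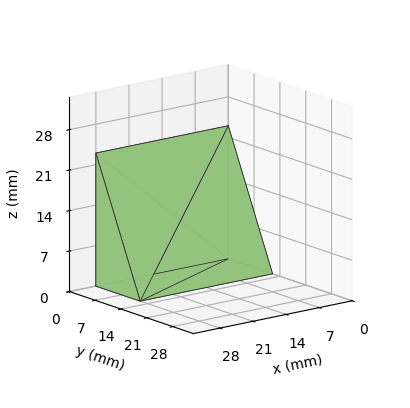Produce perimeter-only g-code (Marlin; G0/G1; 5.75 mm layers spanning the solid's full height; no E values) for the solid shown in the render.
Reading the render: the shape is a wedge (ramp): 28 × 12 mm base, rising to 23 mm along the y=0 edge and sloping linearly to z=0 at y=12 (dimensions read to the nearest mm from the axis ticks). For the g-code, the solid's height is divided into equal slices at the stated Δz and each level perimeter traced with G1 moves after a G0 lift.

; perimeter-only toolpath
G21 ; units = mm
G90 ; absolute positioning
G28 ; home
; layer 1
G0 Z5.75
G0 X0.00 Y0.00
G1 X28.00 Y0.00
G1 X28.00 Y9.00
G1 X0.00 Y9.00
G1 X0.00 Y0.00
; layer 2
G0 Z11.50
G0 X0.00 Y0.00
G1 X28.00 Y0.00
G1 X28.00 Y6.00
G1 X0.00 Y6.00
G1 X0.00 Y0.00
; layer 3
G0 Z17.25
G0 X0.00 Y0.00
G1 X28.00 Y0.00
G1 X28.00 Y3.00
G1 X0.00 Y3.00
G1 X0.00 Y0.00
M2 ; end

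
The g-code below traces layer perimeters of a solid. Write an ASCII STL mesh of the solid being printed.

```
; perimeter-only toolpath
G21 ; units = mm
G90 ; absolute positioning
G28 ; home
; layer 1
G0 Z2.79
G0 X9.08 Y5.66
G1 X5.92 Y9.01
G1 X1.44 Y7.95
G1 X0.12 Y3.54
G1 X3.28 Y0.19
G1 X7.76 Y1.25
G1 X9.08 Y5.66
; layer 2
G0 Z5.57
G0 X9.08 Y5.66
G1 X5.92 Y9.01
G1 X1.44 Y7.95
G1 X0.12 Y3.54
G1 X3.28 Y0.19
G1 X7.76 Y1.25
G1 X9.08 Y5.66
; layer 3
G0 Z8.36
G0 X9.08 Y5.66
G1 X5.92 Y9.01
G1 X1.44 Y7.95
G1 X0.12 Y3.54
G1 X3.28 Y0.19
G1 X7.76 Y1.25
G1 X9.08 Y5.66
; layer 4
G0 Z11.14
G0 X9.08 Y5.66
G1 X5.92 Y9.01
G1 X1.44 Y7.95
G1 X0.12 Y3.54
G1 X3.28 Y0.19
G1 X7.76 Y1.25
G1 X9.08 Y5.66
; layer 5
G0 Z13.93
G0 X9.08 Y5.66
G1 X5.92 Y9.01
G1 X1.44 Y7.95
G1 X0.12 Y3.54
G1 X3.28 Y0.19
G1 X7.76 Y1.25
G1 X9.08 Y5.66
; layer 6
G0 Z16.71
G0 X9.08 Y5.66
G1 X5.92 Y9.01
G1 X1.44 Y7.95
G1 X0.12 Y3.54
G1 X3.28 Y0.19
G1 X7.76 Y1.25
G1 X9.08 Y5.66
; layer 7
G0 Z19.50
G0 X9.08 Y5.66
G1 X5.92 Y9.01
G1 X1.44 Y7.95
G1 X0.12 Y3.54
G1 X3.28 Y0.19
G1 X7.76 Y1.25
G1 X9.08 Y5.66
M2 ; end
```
solid part
  facet normal 0.0000 0.0000 -1.0000
    outer loop
      vertex 1.44 7.95 0.00
      vertex 5.92 9.01 0.00
      vertex 9.08 5.66 0.00
    endloop
  endfacet
  facet normal 0.0000 0.0000 -1.0000
    outer loop
      vertex 0.12 3.54 0.00
      vertex 1.44 7.95 0.00
      vertex 9.08 5.66 0.00
    endloop
  endfacet
  facet normal 0.0000 0.0000 -1.0000
    outer loop
      vertex 3.28 0.19 0.00
      vertex 0.12 3.54 0.00
      vertex 9.08 5.66 0.00
    endloop
  endfacet
  facet normal 0.0000 0.0000 -1.0000
    outer loop
      vertex 7.76 1.25 0.00
      vertex 3.28 0.19 0.00
      vertex 9.08 5.66 0.00
    endloop
  endfacet
  facet normal 0.0000 0.0000 1.0000
    outer loop
      vertex 9.08 5.66 19.50
      vertex 5.92 9.01 19.50
      vertex 1.44 7.95 19.50
    endloop
  endfacet
  facet normal 0.0000 0.0000 1.0000
    outer loop
      vertex 9.08 5.66 19.50
      vertex 1.44 7.95 19.50
      vertex 0.12 3.54 19.50
    endloop
  endfacet
  facet normal 0.0000 0.0000 1.0000
    outer loop
      vertex 9.08 5.66 19.50
      vertex 0.12 3.54 19.50
      vertex 3.28 0.19 19.50
    endloop
  endfacet
  facet normal 0.0000 0.0000 1.0000
    outer loop
      vertex 9.08 5.66 19.50
      vertex 3.28 0.19 19.50
      vertex 7.76 1.25 19.50
    endloop
  endfacet
  facet normal 0.7274 0.6862 0.0000
    outer loop
      vertex 9.08 5.66 0.00
      vertex 5.92 9.01 0.00
      vertex 5.92 9.01 19.50
    endloop
  endfacet
  facet normal 0.7274 0.6862 0.0000
    outer loop
      vertex 9.08 5.66 0.00
      vertex 5.92 9.01 19.50
      vertex 9.08 5.66 19.50
    endloop
  endfacet
  facet normal -0.2302 0.9731 0.0000
    outer loop
      vertex 5.92 9.01 0.00
      vertex 1.44 7.95 0.00
      vertex 1.44 7.95 19.50
    endloop
  endfacet
  facet normal -0.2302 0.9731 0.0000
    outer loop
      vertex 5.92 9.01 0.00
      vertex 1.44 7.95 19.50
      vertex 5.92 9.01 19.50
    endloop
  endfacet
  facet normal -0.9580 0.2867 0.0000
    outer loop
      vertex 1.44 7.95 0.00
      vertex 0.12 3.54 0.00
      vertex 0.12 3.54 19.50
    endloop
  endfacet
  facet normal -0.9580 0.2867 0.0000
    outer loop
      vertex 1.44 7.95 0.00
      vertex 0.12 3.54 19.50
      vertex 1.44 7.95 19.50
    endloop
  endfacet
  facet normal -0.7274 -0.6862 0.0000
    outer loop
      vertex 0.12 3.54 0.00
      vertex 3.28 0.19 0.00
      vertex 3.28 0.19 19.50
    endloop
  endfacet
  facet normal -0.7274 -0.6862 0.0000
    outer loop
      vertex 0.12 3.54 0.00
      vertex 3.28 0.19 19.50
      vertex 0.12 3.54 19.50
    endloop
  endfacet
  facet normal 0.2302 -0.9731 0.0000
    outer loop
      vertex 3.28 0.19 0.00
      vertex 7.76 1.25 0.00
      vertex 7.76 1.25 19.50
    endloop
  endfacet
  facet normal 0.2302 -0.9731 0.0000
    outer loop
      vertex 3.28 0.19 0.00
      vertex 7.76 1.25 19.50
      vertex 3.28 0.19 19.50
    endloop
  endfacet
  facet normal 0.9580 -0.2867 0.0000
    outer loop
      vertex 7.76 1.25 0.00
      vertex 9.08 5.66 0.00
      vertex 9.08 5.66 19.50
    endloop
  endfacet
  facet normal 0.9580 -0.2867 0.0000
    outer loop
      vertex 7.76 1.25 0.00
      vertex 9.08 5.66 19.50
      vertex 7.76 1.25 19.50
    endloop
  endfacet
endsolid part

The G0 Z moves step by Δz≈2.79 mm. Every layer's G1 loop is the same polygon, so the solid is a straight extrusion of it from z=0 to z≈19.5. Closing with flat bottom and top caps and triangulating gives 20 facets — a regular 6-sided prism (a cylinder approximated with 6 flat sides), circumscribed radius ≈ 4.6 mm, height ≈ 19.5 mm.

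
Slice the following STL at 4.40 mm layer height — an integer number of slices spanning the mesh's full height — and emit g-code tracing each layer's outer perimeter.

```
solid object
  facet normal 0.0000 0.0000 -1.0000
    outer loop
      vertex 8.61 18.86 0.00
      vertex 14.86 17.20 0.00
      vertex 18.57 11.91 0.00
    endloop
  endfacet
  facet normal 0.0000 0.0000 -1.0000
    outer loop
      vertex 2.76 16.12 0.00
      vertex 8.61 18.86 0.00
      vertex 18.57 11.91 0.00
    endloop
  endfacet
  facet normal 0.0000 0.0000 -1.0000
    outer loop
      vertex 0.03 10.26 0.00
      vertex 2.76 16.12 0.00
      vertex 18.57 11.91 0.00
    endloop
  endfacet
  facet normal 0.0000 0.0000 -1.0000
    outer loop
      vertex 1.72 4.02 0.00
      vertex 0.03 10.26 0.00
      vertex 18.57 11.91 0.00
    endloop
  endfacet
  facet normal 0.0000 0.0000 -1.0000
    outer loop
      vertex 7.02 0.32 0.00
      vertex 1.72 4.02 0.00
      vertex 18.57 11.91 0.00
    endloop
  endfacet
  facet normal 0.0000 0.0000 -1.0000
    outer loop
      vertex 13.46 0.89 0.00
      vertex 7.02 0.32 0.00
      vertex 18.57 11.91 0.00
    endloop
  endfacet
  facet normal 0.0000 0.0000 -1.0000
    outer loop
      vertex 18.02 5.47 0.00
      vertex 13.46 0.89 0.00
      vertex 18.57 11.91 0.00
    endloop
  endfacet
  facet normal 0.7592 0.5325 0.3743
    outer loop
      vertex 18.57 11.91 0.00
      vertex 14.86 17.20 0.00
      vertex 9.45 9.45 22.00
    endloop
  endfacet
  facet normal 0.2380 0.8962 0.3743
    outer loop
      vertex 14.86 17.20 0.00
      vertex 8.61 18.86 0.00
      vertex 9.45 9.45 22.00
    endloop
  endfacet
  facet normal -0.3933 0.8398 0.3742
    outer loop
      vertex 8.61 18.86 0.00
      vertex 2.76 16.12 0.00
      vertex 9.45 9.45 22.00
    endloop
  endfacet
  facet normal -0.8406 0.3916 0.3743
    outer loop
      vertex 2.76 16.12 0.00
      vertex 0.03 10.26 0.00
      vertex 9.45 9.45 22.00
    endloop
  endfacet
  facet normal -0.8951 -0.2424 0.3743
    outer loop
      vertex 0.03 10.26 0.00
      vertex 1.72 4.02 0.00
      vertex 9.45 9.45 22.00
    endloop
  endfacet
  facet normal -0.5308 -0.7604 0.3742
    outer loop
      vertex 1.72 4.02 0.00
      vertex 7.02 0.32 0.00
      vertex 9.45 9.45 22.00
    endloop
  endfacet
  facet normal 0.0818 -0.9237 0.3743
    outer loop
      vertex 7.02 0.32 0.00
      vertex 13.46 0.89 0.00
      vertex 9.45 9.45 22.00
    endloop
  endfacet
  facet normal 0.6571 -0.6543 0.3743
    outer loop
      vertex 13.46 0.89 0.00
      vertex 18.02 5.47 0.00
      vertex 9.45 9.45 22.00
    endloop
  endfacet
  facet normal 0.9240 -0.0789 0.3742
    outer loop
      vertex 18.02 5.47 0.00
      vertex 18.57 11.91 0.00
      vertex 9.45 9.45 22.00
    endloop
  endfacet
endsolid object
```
; perimeter-only toolpath
G21 ; units = mm
G90 ; absolute positioning
G28 ; home
; layer 1
G0 Z4.40
G0 X16.75 Y11.42
G1 X13.78 Y15.65
G1 X8.78 Y16.98
G1 X4.10 Y14.79
G1 X1.91 Y10.10
G1 X3.27 Y5.11
G1 X7.51 Y2.15
G1 X12.66 Y2.60
G1 X16.31 Y6.27
G1 X16.75 Y11.42
; layer 2
G0 Z8.80
G0 X14.92 Y10.93
G1 X12.70 Y14.10
G1 X8.95 Y15.10
G1 X5.44 Y13.45
G1 X3.80 Y9.94
G1 X4.81 Y6.19
G1 X7.99 Y3.97
G1 X11.86 Y4.31
G1 X14.59 Y7.06
G1 X14.92 Y10.93
; layer 3
G0 Z13.20
G0 X13.10 Y10.43
G1 X11.61 Y12.55
G1 X9.11 Y13.21
G1 X6.77 Y12.12
G1 X5.68 Y9.77
G1 X6.36 Y7.28
G1 X8.48 Y5.80
G1 X11.05 Y6.03
G1 X12.88 Y7.86
G1 X13.10 Y10.43
; layer 4
G0 Z17.60
G0 X11.27 Y9.94
G1 X10.53 Y11.00
G1 X9.28 Y11.33
G1 X8.11 Y10.78
G1 X7.57 Y9.61
G1 X7.90 Y8.36
G1 X8.96 Y7.62
G1 X10.25 Y7.74
G1 X11.16 Y8.65
G1 X11.27 Y9.94
M2 ; end

The solid is a regular 9-sided pyramid, base circumscribed radius ≈ 9.45 mm, apex at z ≈ 22 mm. Slicing at Δz = 4.40 mm — 5 equal slices spanning the solid's height, so layer i sits at z = i·h/5 — gives 4 non-empty perimeters. Each is a 9-segment closed polygon; G0 lifts to the layer z and rapids to the start vertex, then G1 traces the edges. The cross-section shrinks linearly with z (the slice at the apex is degenerate and omitted).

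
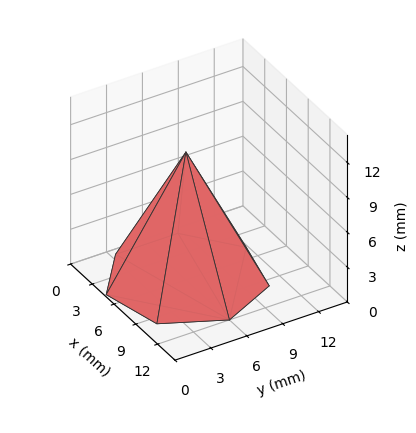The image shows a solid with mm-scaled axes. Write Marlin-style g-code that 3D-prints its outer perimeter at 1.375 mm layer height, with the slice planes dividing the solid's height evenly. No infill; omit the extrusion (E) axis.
Reading the render: the shape is a regular 7-sided pyramid, base circumscribed radius ≈ 6 mm, apex at z ≈ 11 mm (dimensions read to the nearest mm from the axis ticks). For the g-code, the solid's height is divided into equal slices at the stated Δz and each level perimeter traced with G1 moves after a G0 lift.

; perimeter-only toolpath
G21 ; units = mm
G90 ; absolute positioning
G28 ; home
; layer 1
G0 Z1.375
G0 X11.250 Y6.000
G1 X9.273 Y10.105
G1 X4.832 Y11.119
G1 X1.270 Y8.278
G1 X1.270 Y3.722
G1 X4.832 Y0.881
G1 X9.273 Y1.895
G1 X11.250 Y6.000
; layer 2
G0 Z2.750
G0 X10.500 Y6.000
G1 X8.806 Y9.518
G1 X4.999 Y10.387
G1 X1.946 Y7.952
G1 X1.946 Y4.048
G1 X4.999 Y1.613
G1 X8.806 Y2.482
G1 X10.500 Y6.000
; layer 3
G0 Z4.125
G0 X9.750 Y6.000
G1 X8.338 Y8.932
G1 X5.166 Y9.656
G1 X2.621 Y7.627
G1 X2.621 Y4.373
G1 X5.166 Y2.344
G1 X8.338 Y3.068
G1 X9.750 Y6.000
; layer 4
G0 Z5.500
G0 X9.000 Y6.000
G1 X7.870 Y8.346
G1 X5.332 Y8.925
G1 X3.297 Y7.301
G1 X3.297 Y4.699
G1 X5.332 Y3.075
G1 X7.870 Y3.655
G1 X9.000 Y6.000
; layer 5
G0 Z6.875
G0 X8.250 Y6.000
G1 X7.403 Y7.759
G1 X5.499 Y8.194
G1 X3.973 Y6.976
G1 X3.973 Y5.024
G1 X5.499 Y3.806
G1 X7.403 Y4.241
G1 X8.250 Y6.000
; layer 6
G0 Z8.250
G0 X7.500 Y6.000
G1 X6.935 Y7.173
G1 X5.666 Y7.463
G1 X4.649 Y6.651
G1 X4.649 Y5.349
G1 X5.666 Y4.537
G1 X6.935 Y4.827
G1 X7.500 Y6.000
; layer 7
G0 Z9.625
G0 X6.750 Y6.000
G1 X6.468 Y6.586
G1 X5.833 Y6.731
G1 X5.324 Y6.325
G1 X5.324 Y5.675
G1 X5.833 Y5.269
G1 X6.468 Y5.414
G1 X6.750 Y6.000
M2 ; end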